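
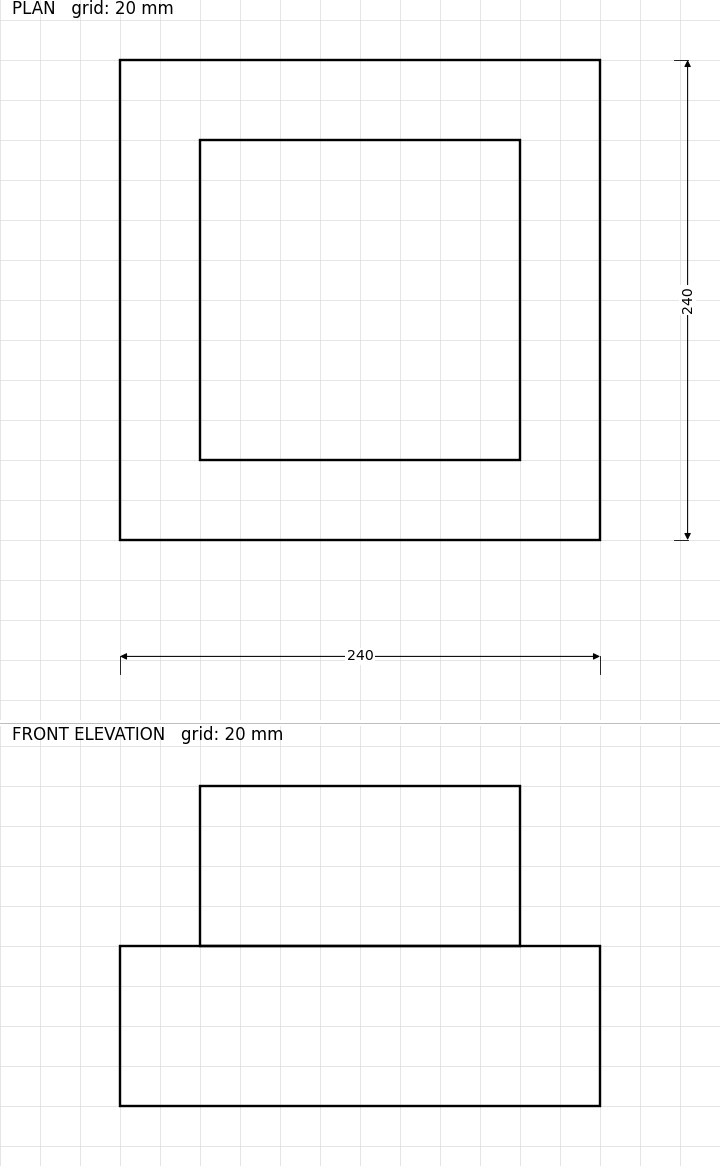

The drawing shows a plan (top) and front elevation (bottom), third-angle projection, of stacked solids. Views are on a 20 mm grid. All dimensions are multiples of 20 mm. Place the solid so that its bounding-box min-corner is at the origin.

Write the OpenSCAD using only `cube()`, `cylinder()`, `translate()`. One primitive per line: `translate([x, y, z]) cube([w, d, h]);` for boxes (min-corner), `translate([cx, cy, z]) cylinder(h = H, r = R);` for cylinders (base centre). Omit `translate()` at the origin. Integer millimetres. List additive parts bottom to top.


cube([240, 240, 80]);
translate([40, 40, 80]) cube([160, 160, 80]);


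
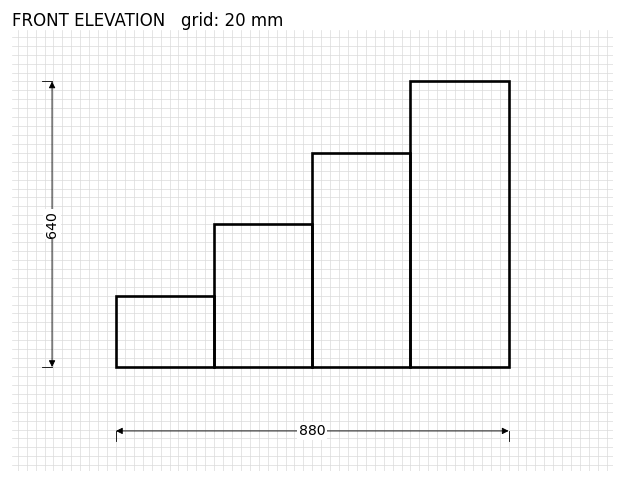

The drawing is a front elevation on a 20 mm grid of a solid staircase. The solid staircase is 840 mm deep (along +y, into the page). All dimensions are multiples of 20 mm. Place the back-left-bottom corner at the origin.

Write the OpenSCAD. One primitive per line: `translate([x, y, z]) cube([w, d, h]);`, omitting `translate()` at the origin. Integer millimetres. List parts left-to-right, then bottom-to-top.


cube([220, 840, 160]);
translate([220, 0, 0]) cube([220, 840, 320]);
translate([440, 0, 0]) cube([220, 840, 480]);
translate([660, 0, 0]) cube([220, 840, 640]);


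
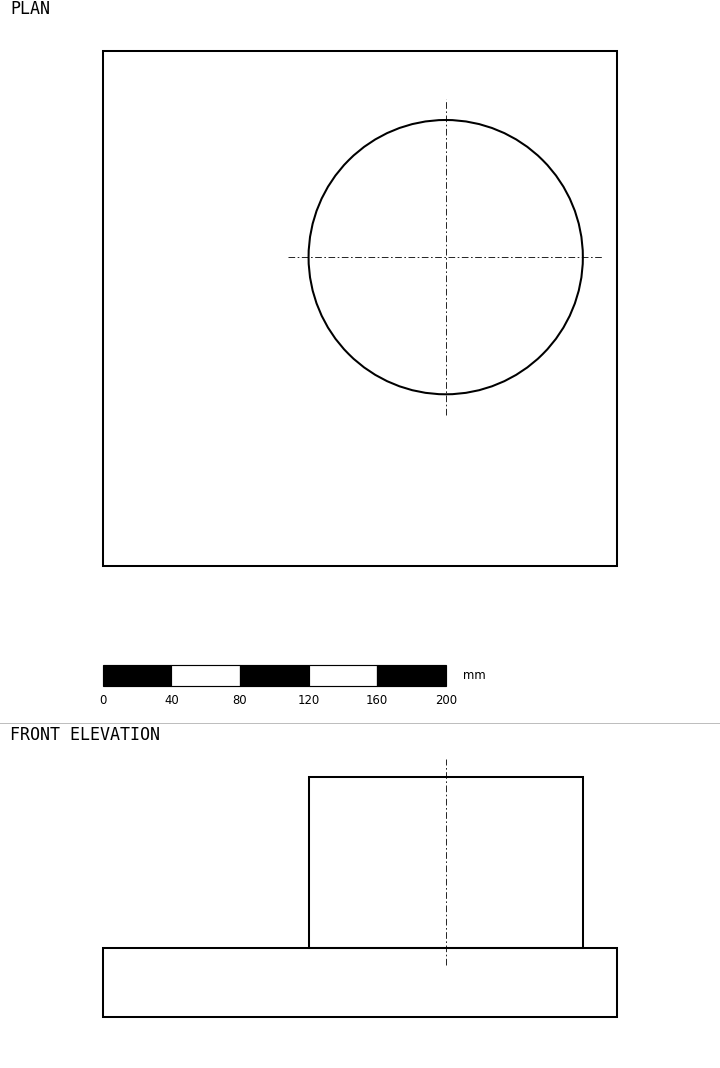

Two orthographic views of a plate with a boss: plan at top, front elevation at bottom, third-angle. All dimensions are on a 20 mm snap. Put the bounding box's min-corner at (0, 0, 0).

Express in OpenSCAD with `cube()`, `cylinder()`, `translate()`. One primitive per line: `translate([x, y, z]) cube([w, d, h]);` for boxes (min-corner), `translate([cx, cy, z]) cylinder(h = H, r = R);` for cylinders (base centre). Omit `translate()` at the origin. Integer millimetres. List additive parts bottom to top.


cube([300, 300, 40]);
translate([200, 180, 40]) cylinder(h = 100, r = 80);


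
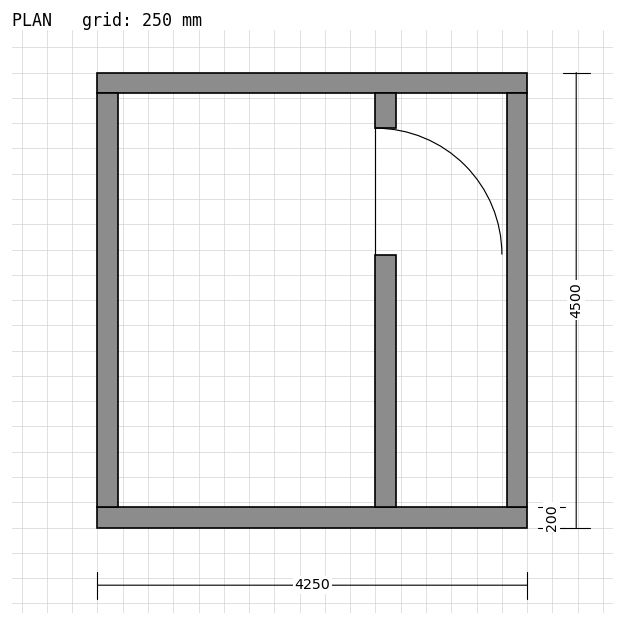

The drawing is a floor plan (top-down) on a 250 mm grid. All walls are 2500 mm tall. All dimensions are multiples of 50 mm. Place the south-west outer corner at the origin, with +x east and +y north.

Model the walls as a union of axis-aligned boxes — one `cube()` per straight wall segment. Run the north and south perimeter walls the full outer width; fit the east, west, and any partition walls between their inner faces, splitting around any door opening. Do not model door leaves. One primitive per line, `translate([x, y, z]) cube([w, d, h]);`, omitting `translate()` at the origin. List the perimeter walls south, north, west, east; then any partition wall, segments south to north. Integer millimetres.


cube([4250, 200, 2500]);
translate([0, 4300, 0]) cube([4250, 200, 2500]);
translate([0, 200, 0]) cube([200, 4100, 2500]);
translate([4050, 200, 0]) cube([200, 4100, 2500]);
translate([2750, 200, 0]) cube([200, 2500, 2500]);
translate([2750, 3950, 0]) cube([200, 350, 2500]);


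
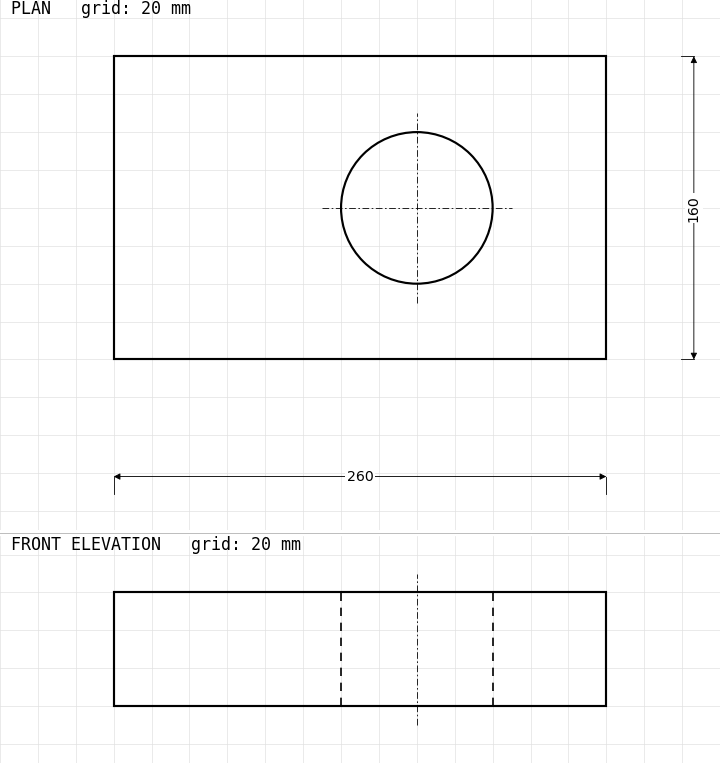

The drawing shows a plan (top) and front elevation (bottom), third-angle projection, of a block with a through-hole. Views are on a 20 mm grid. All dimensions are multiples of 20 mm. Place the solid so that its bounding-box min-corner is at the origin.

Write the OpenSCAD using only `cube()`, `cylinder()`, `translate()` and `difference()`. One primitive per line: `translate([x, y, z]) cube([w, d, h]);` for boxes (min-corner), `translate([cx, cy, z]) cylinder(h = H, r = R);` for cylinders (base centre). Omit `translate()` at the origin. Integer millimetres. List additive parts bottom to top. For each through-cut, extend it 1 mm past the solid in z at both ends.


difference() {
  cube([260, 160, 60]);
  translate([160, 80, -1]) cylinder(h = 62, r = 40);
}


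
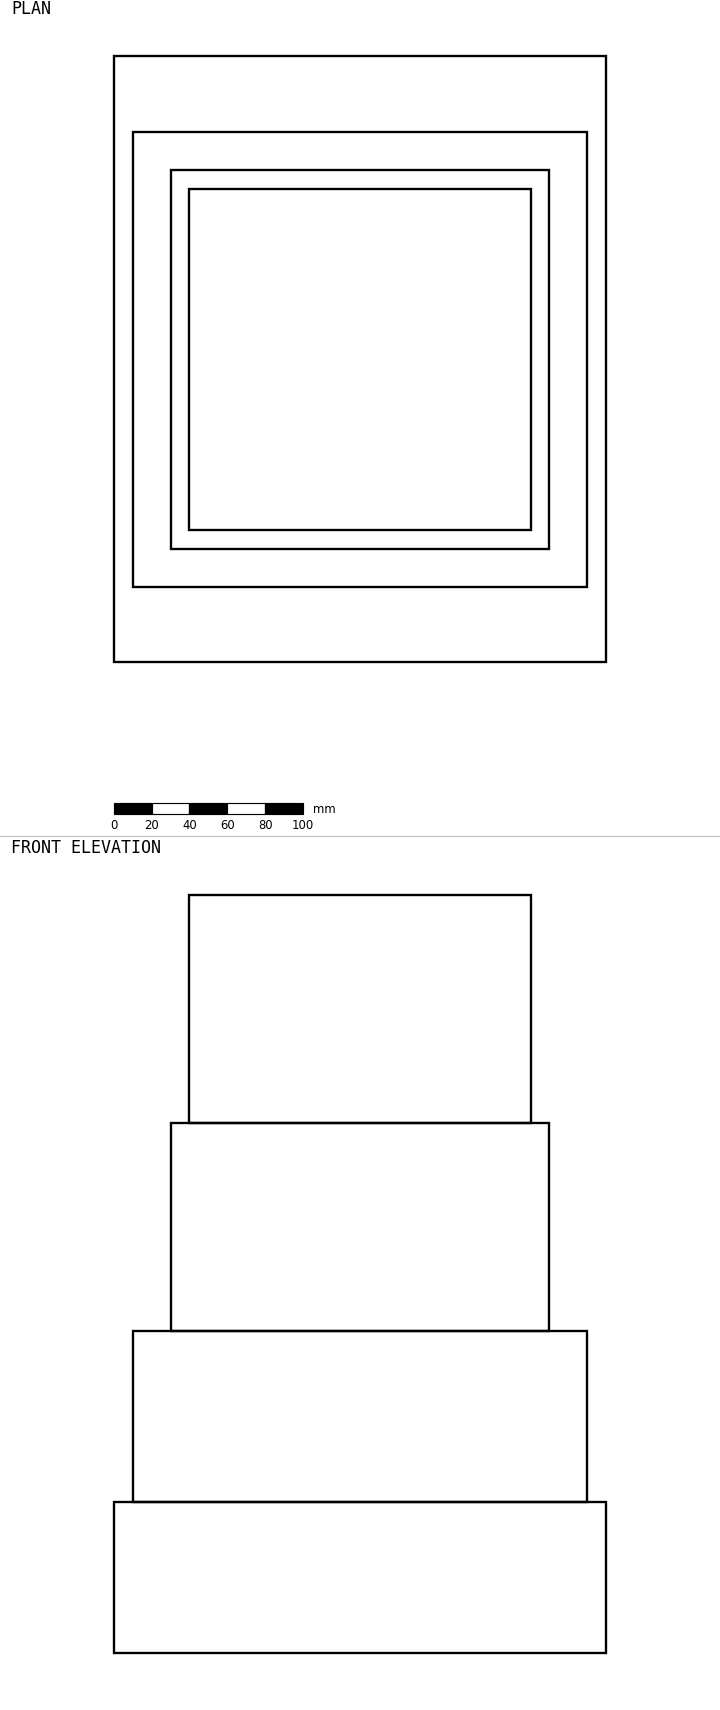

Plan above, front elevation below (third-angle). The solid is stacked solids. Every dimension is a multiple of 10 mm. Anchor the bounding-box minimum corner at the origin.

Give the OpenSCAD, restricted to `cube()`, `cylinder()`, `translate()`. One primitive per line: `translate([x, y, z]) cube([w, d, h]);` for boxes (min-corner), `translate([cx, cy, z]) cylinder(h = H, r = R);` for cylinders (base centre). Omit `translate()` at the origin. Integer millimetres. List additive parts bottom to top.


cube([260, 320, 80]);
translate([10, 40, 80]) cube([240, 240, 90]);
translate([30, 60, 170]) cube([200, 200, 110]);
translate([40, 70, 280]) cube([180, 180, 120]);


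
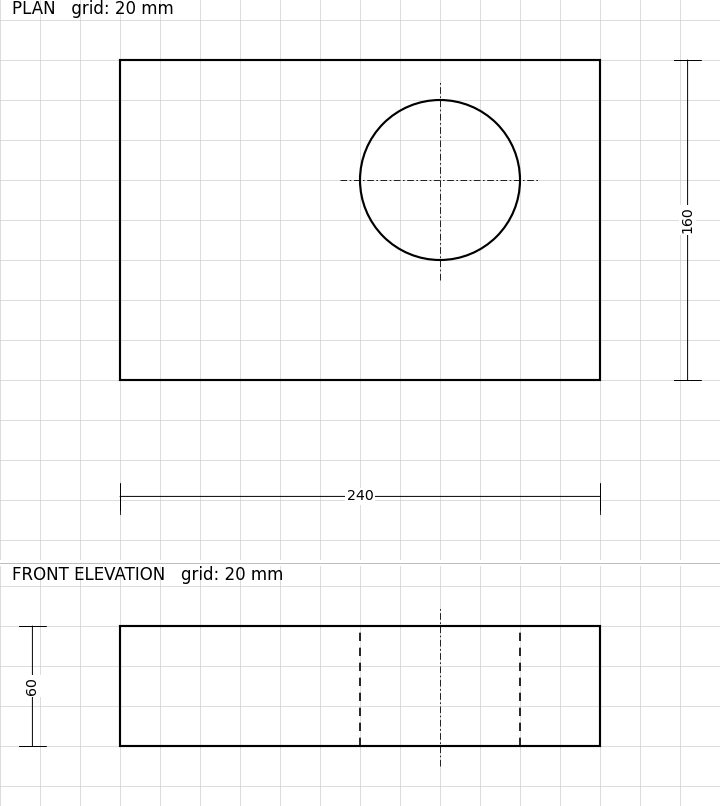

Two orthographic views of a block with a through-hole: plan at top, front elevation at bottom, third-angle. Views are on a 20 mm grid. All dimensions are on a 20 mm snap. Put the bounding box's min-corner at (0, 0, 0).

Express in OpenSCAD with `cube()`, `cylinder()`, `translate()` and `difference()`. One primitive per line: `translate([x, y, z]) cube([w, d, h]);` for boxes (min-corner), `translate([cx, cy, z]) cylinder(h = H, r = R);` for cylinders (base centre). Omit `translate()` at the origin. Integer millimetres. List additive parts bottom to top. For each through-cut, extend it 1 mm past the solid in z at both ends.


difference() {
  cube([240, 160, 60]);
  translate([160, 100, -1]) cylinder(h = 62, r = 40);
}


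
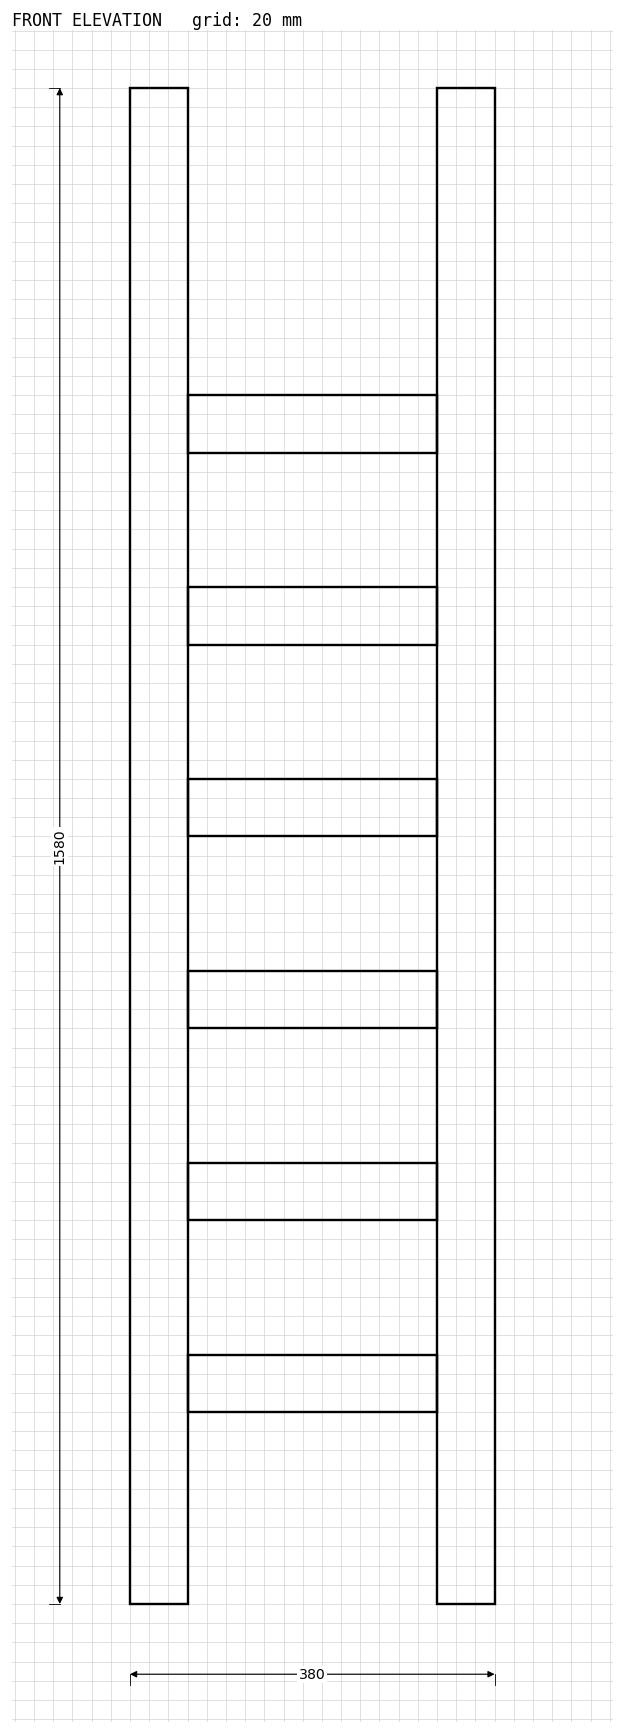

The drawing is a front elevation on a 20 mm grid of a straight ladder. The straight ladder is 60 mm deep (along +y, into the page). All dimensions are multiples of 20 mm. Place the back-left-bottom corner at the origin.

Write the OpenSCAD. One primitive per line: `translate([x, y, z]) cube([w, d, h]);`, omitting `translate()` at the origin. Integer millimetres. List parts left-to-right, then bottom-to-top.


cube([60, 60, 1580]);
translate([60, 0, 200]) cube([260, 60, 60]);
translate([60, 0, 400]) cube([260, 60, 60]);
translate([60, 0, 600]) cube([260, 60, 60]);
translate([60, 0, 800]) cube([260, 60, 60]);
translate([60, 0, 1000]) cube([260, 60, 60]);
translate([60, 0, 1200]) cube([260, 60, 60]);
translate([320, 0, 0]) cube([60, 60, 1580]);


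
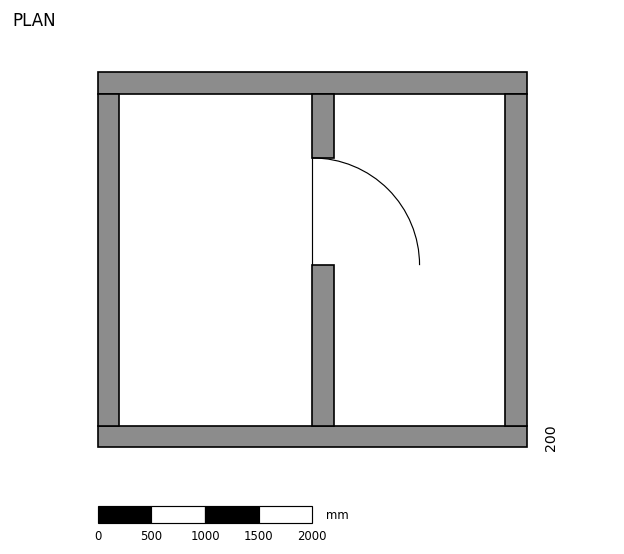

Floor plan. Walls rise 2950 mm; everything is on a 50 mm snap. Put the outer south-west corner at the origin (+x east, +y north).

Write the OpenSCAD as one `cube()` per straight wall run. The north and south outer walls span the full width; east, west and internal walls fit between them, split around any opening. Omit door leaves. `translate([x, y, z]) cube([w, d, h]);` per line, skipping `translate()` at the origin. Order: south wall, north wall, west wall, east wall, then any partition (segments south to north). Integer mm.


cube([4000, 200, 2950]);
translate([0, 3300, 0]) cube([4000, 200, 2950]);
translate([0, 200, 0]) cube([200, 3100, 2950]);
translate([3800, 200, 0]) cube([200, 3100, 2950]);
translate([2000, 200, 0]) cube([200, 1500, 2950]);
translate([2000, 2700, 0]) cube([200, 600, 2950]);


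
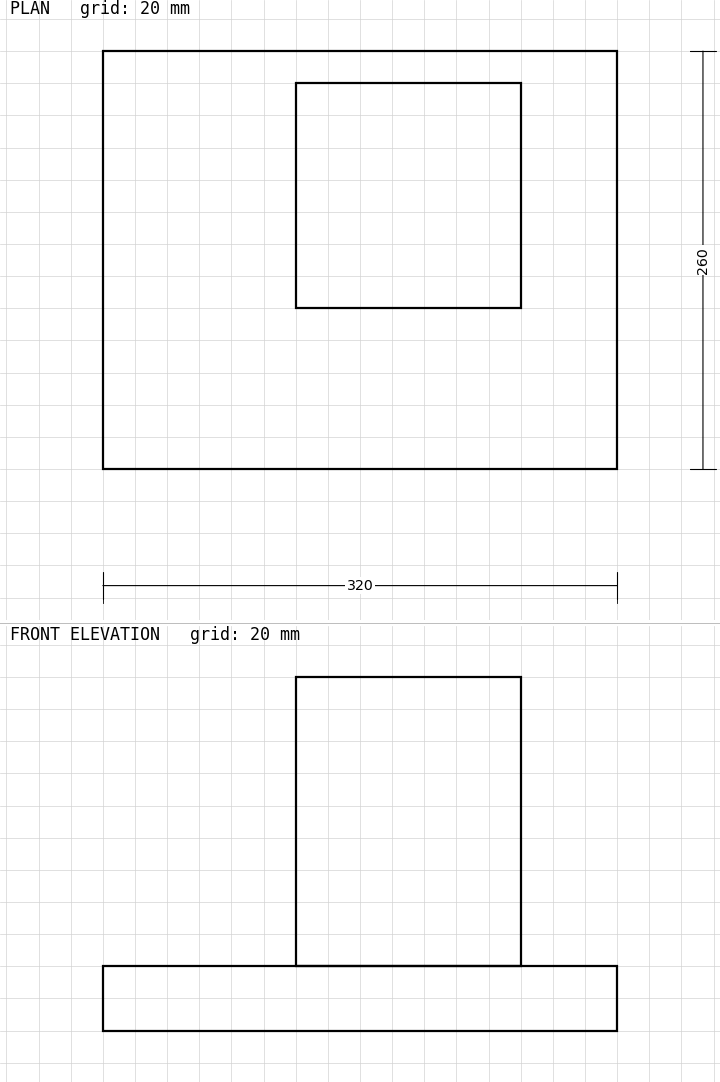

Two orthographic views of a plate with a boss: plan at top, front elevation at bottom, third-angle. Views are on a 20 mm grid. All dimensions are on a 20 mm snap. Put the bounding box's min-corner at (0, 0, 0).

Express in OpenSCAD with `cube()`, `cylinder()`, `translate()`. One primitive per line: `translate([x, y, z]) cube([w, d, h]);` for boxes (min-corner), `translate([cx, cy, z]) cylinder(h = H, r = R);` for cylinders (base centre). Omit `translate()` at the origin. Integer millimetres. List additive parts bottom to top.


cube([320, 260, 40]);
translate([120, 100, 40]) cube([140, 140, 180]);


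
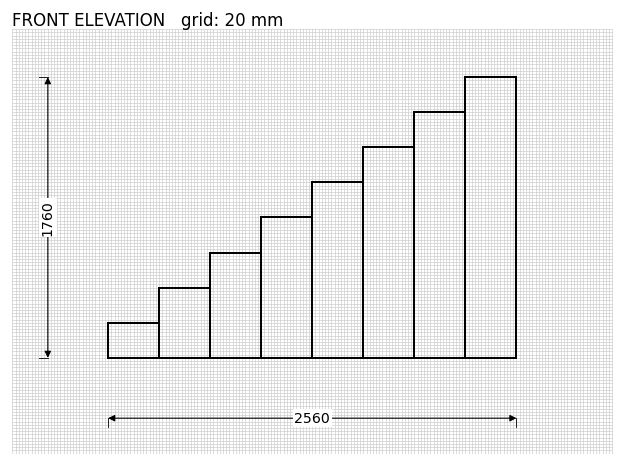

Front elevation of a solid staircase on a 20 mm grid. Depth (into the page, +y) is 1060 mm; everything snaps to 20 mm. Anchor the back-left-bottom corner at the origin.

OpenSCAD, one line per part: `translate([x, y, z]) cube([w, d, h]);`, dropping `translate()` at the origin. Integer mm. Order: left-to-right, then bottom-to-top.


cube([320, 1060, 220]);
translate([320, 0, 0]) cube([320, 1060, 440]);
translate([640, 0, 0]) cube([320, 1060, 660]);
translate([960, 0, 0]) cube([320, 1060, 880]);
translate([1280, 0, 0]) cube([320, 1060, 1100]);
translate([1600, 0, 0]) cube([320, 1060, 1320]);
translate([1920, 0, 0]) cube([320, 1060, 1540]);
translate([2240, 0, 0]) cube([320, 1060, 1760]);


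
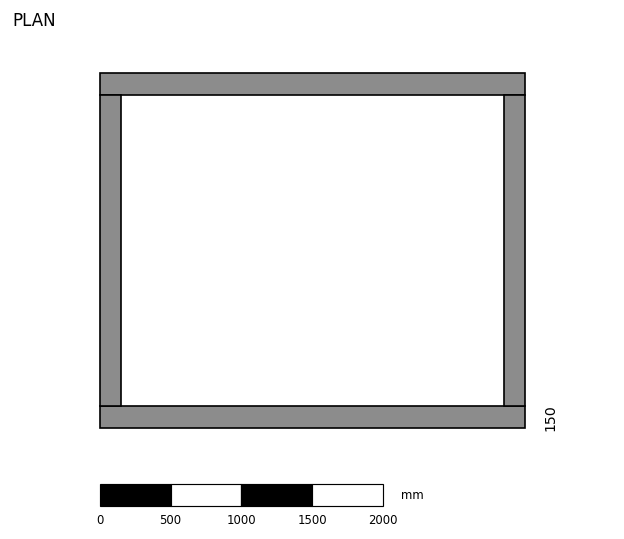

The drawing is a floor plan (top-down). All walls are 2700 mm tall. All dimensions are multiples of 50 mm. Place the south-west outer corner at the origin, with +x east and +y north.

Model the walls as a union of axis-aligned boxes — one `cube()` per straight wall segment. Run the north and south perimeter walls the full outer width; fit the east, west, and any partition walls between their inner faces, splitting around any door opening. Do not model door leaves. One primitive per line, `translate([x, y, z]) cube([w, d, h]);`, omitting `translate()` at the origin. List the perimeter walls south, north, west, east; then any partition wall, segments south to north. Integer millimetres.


cube([3000, 150, 2700]);
translate([0, 2350, 0]) cube([3000, 150, 2700]);
translate([0, 150, 0]) cube([150, 2200, 2700]);
translate([2850, 150, 0]) cube([150, 2200, 2700]);


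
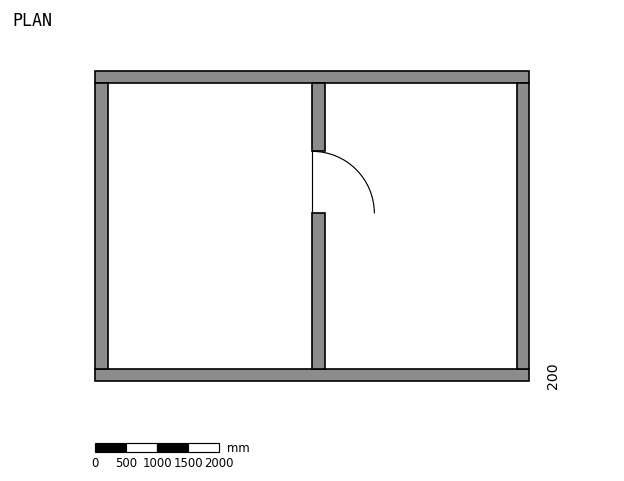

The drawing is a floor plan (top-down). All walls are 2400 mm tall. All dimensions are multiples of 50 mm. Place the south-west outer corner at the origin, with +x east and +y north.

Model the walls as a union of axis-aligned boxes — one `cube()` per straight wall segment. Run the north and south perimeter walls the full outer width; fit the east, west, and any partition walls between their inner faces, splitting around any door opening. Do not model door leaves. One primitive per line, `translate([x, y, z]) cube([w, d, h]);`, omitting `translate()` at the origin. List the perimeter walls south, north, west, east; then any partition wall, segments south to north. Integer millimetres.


cube([7000, 200, 2400]);
translate([0, 4800, 0]) cube([7000, 200, 2400]);
translate([0, 200, 0]) cube([200, 4600, 2400]);
translate([6800, 200, 0]) cube([200, 4600, 2400]);
translate([3500, 200, 0]) cube([200, 2500, 2400]);
translate([3500, 3700, 0]) cube([200, 1100, 2400]);


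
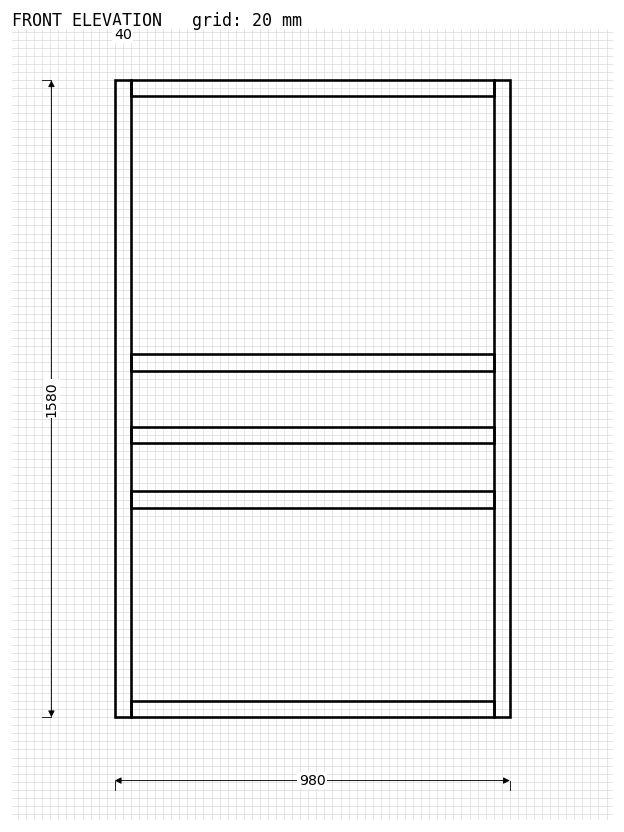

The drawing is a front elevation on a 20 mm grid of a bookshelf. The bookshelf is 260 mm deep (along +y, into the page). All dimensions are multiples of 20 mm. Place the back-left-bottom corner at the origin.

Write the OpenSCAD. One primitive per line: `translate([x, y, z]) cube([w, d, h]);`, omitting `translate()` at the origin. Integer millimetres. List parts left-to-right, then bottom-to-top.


cube([40, 260, 1580]);
translate([40, 0, 0]) cube([900, 260, 40]);
translate([40, 0, 520]) cube([900, 260, 40]);
translate([40, 0, 680]) cube([900, 260, 40]);
translate([40, 0, 860]) cube([900, 260, 40]);
translate([40, 0, 1540]) cube([900, 260, 40]);
translate([940, 0, 0]) cube([40, 260, 1580]);


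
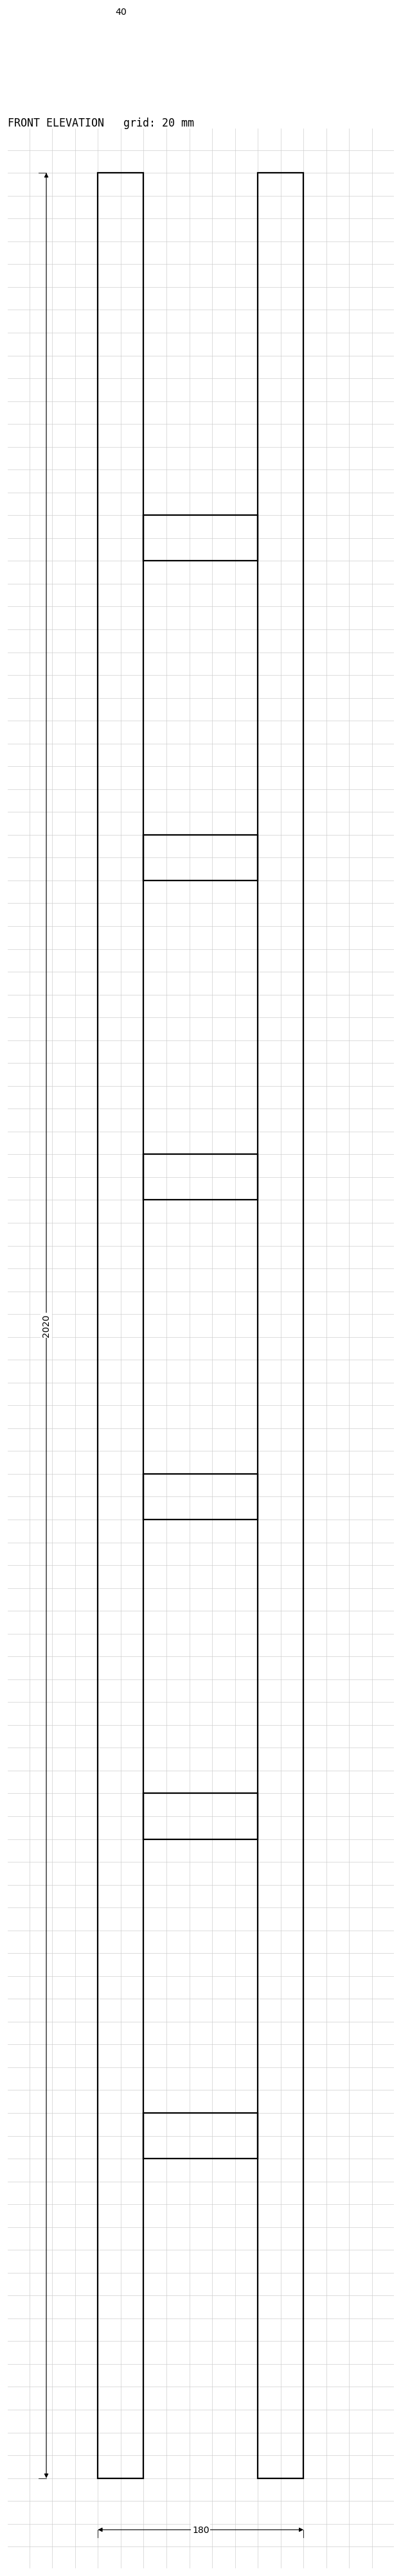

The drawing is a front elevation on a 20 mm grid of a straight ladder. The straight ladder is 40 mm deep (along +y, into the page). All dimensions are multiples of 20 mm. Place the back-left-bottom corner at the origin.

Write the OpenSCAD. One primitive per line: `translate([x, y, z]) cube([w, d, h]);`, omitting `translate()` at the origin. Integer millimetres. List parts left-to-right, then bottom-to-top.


cube([40, 40, 2020]);
translate([40, 0, 280]) cube([100, 40, 40]);
translate([40, 0, 560]) cube([100, 40, 40]);
translate([40, 0, 840]) cube([100, 40, 40]);
translate([40, 0, 1120]) cube([100, 40, 40]);
translate([40, 0, 1400]) cube([100, 40, 40]);
translate([40, 0, 1680]) cube([100, 40, 40]);
translate([140, 0, 0]) cube([40, 40, 2020]);


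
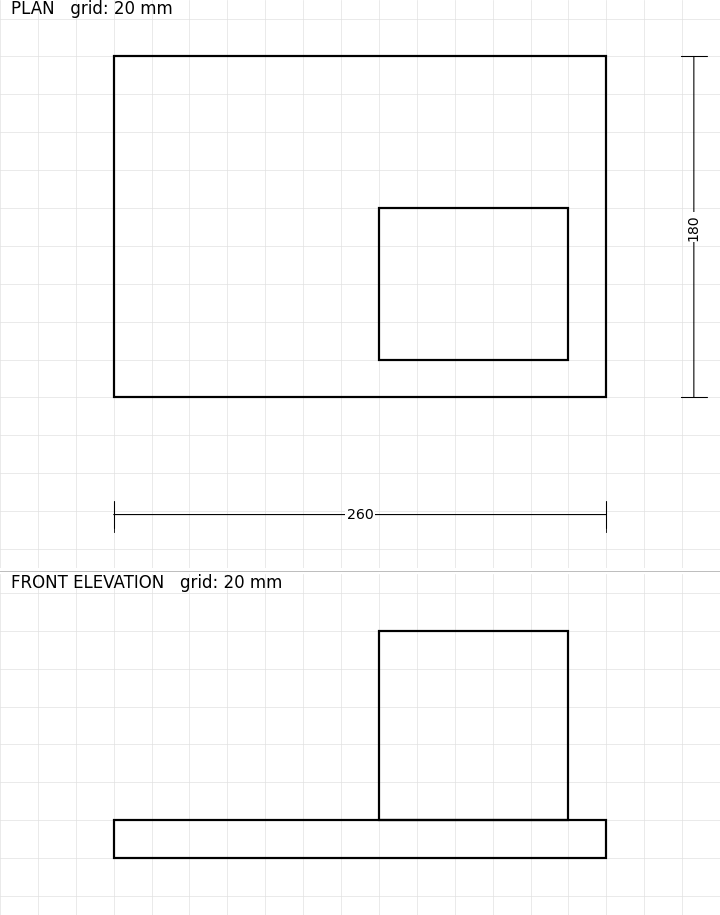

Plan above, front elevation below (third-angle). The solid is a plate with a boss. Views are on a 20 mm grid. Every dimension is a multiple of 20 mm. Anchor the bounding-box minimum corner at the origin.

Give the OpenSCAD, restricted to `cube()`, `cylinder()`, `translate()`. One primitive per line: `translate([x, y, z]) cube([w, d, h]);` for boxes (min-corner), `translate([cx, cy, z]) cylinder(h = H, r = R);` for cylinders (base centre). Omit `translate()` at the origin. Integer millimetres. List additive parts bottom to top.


cube([260, 180, 20]);
translate([140, 20, 20]) cube([100, 80, 100]);


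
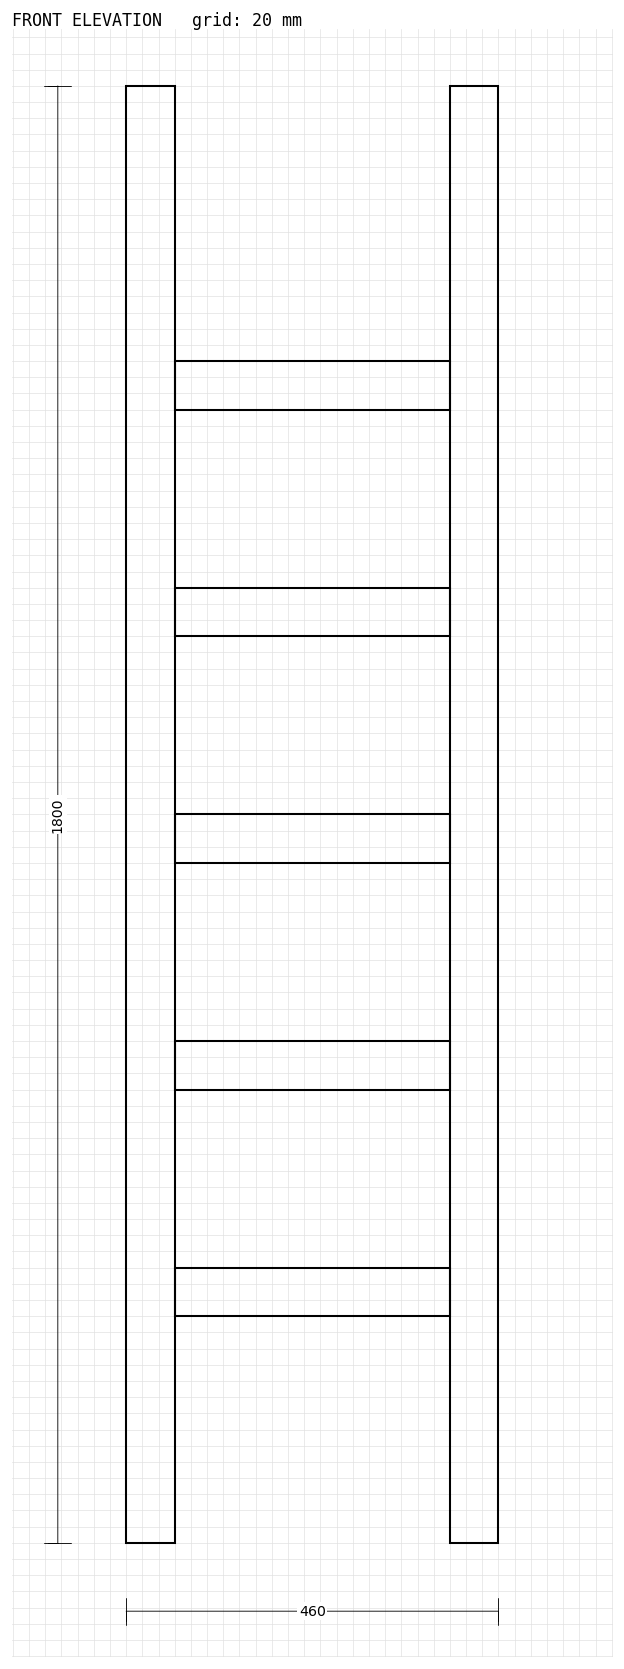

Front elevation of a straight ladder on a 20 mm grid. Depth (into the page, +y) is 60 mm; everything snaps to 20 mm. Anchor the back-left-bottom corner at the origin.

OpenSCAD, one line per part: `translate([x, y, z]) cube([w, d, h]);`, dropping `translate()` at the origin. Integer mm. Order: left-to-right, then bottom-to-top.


cube([60, 60, 1800]);
translate([60, 0, 280]) cube([340, 60, 60]);
translate([60, 0, 560]) cube([340, 60, 60]);
translate([60, 0, 840]) cube([340, 60, 60]);
translate([60, 0, 1120]) cube([340, 60, 60]);
translate([60, 0, 1400]) cube([340, 60, 60]);
translate([400, 0, 0]) cube([60, 60, 1800]);


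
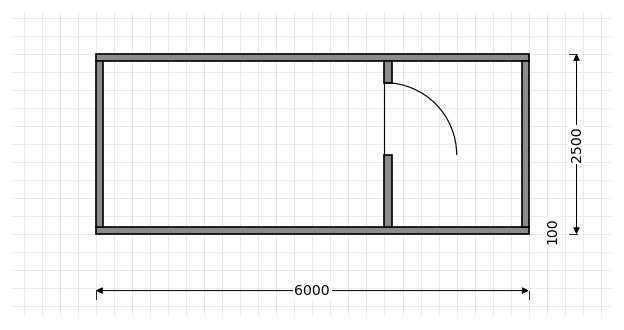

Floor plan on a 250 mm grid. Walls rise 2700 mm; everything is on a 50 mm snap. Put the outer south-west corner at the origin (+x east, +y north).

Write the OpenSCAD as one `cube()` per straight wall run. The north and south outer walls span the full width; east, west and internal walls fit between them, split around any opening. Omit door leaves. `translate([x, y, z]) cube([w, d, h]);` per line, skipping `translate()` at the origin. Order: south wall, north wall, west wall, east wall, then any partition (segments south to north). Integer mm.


cube([6000, 100, 2700]);
translate([0, 2400, 0]) cube([6000, 100, 2700]);
translate([0, 100, 0]) cube([100, 2300, 2700]);
translate([5900, 100, 0]) cube([100, 2300, 2700]);
translate([4000, 100, 0]) cube([100, 1000, 2700]);
translate([4000, 2100, 0]) cube([100, 300, 2700]);


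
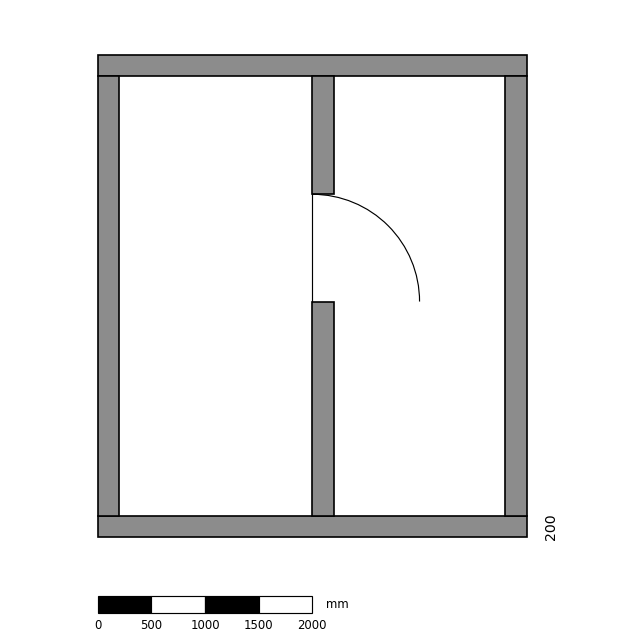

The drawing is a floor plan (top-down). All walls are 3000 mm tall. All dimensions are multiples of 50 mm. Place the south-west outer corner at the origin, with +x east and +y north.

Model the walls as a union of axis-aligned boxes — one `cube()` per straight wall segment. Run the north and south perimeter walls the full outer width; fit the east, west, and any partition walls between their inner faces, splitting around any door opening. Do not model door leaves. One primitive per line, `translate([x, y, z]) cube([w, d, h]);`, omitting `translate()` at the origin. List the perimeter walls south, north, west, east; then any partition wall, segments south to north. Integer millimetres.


cube([4000, 200, 3000]);
translate([0, 4300, 0]) cube([4000, 200, 3000]);
translate([0, 200, 0]) cube([200, 4100, 3000]);
translate([3800, 200, 0]) cube([200, 4100, 3000]);
translate([2000, 200, 0]) cube([200, 2000, 3000]);
translate([2000, 3200, 0]) cube([200, 1100, 3000]);


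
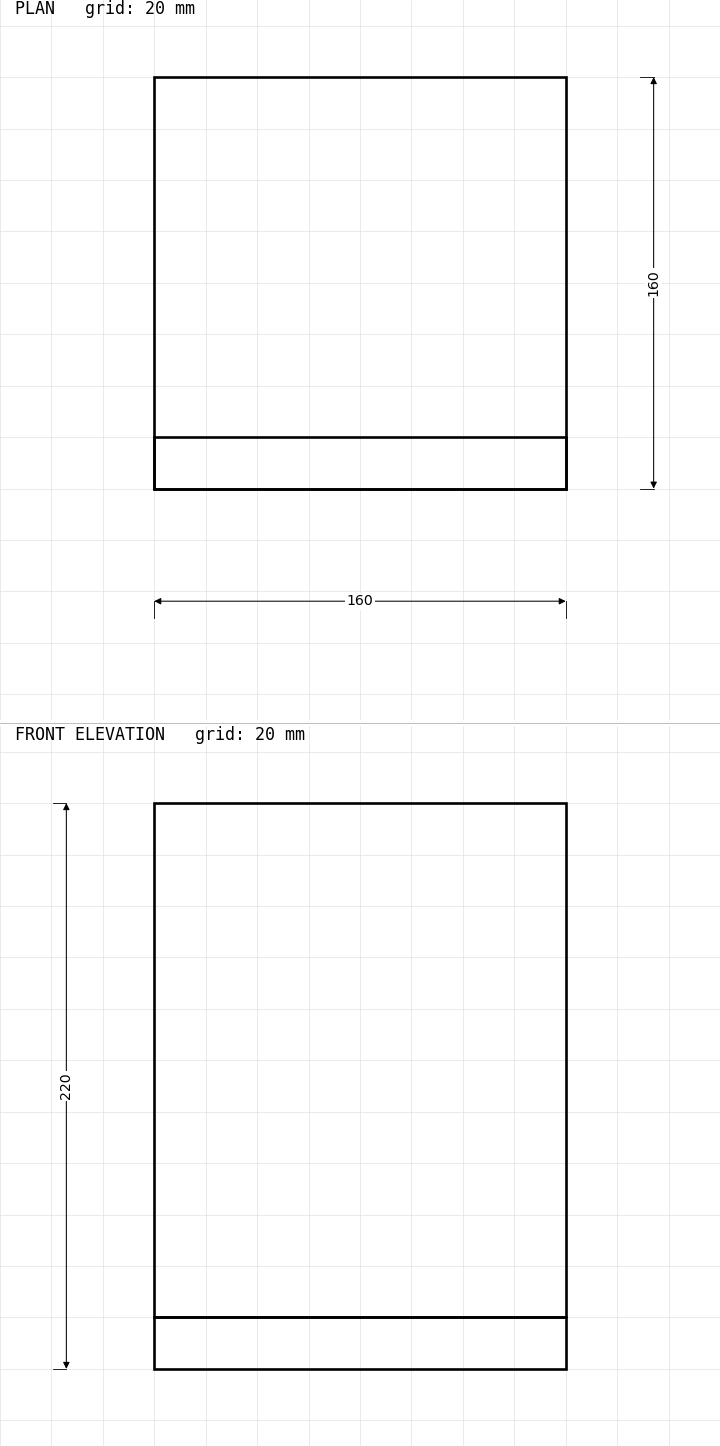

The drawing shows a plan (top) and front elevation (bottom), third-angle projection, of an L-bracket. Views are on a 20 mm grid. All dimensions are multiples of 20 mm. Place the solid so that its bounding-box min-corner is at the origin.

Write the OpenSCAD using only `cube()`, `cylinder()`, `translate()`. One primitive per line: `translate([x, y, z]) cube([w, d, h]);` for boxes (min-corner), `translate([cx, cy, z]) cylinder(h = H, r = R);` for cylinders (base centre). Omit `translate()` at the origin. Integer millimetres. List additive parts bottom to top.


cube([160, 160, 20]);
translate([0, 0, 20]) cube([160, 20, 200]);


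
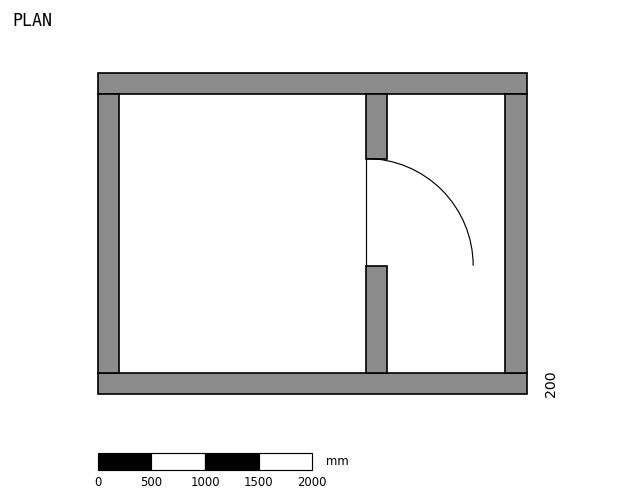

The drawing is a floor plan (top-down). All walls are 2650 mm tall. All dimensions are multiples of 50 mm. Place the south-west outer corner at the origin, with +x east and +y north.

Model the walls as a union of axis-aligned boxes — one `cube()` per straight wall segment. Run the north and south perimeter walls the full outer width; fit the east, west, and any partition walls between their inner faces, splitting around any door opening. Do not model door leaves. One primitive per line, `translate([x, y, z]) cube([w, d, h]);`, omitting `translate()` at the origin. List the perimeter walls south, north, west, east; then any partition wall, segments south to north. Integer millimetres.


cube([4000, 200, 2650]);
translate([0, 2800, 0]) cube([4000, 200, 2650]);
translate([0, 200, 0]) cube([200, 2600, 2650]);
translate([3800, 200, 0]) cube([200, 2600, 2650]);
translate([2500, 200, 0]) cube([200, 1000, 2650]);
translate([2500, 2200, 0]) cube([200, 600, 2650]);


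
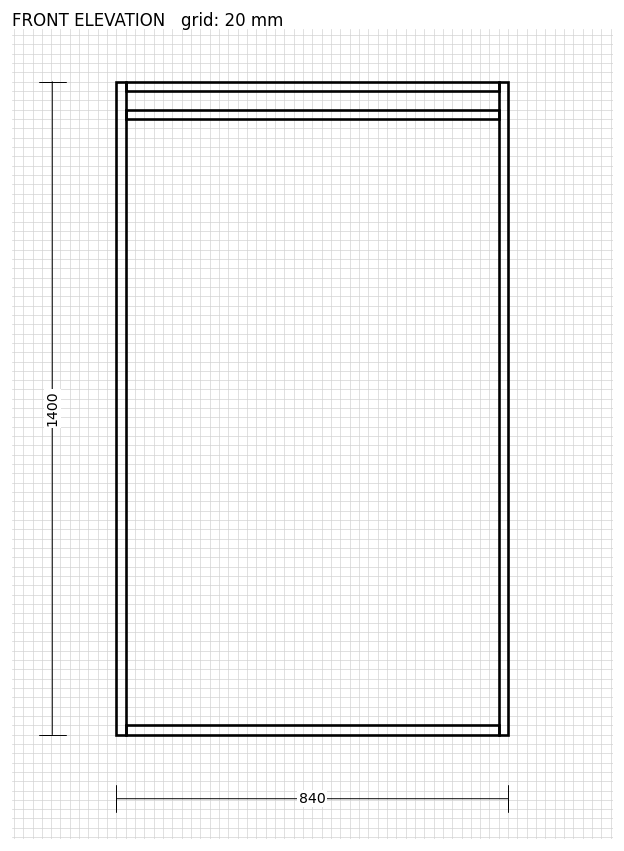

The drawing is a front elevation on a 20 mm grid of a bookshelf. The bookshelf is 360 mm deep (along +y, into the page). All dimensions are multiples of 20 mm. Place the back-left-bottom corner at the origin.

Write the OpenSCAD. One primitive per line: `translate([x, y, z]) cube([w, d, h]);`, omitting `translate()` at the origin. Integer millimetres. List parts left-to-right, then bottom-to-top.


cube([20, 360, 1400]);
translate([20, 0, 0]) cube([800, 360, 20]);
translate([20, 0, 1320]) cube([800, 360, 20]);
translate([20, 0, 1380]) cube([800, 360, 20]);
translate([820, 0, 0]) cube([20, 360, 1400]);


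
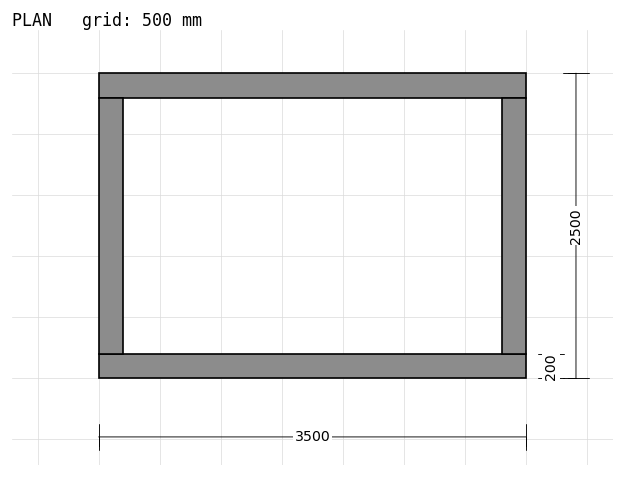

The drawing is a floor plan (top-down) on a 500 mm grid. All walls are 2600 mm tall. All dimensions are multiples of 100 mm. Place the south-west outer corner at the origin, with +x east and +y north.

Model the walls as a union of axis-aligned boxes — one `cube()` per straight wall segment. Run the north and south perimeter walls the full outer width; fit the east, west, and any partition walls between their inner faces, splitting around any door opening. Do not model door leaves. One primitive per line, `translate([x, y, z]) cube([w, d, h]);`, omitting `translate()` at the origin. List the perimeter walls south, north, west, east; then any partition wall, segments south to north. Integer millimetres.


cube([3500, 200, 2600]);
translate([0, 2300, 0]) cube([3500, 200, 2600]);
translate([0, 200, 0]) cube([200, 2100, 2600]);
translate([3300, 200, 0]) cube([200, 2100, 2600]);


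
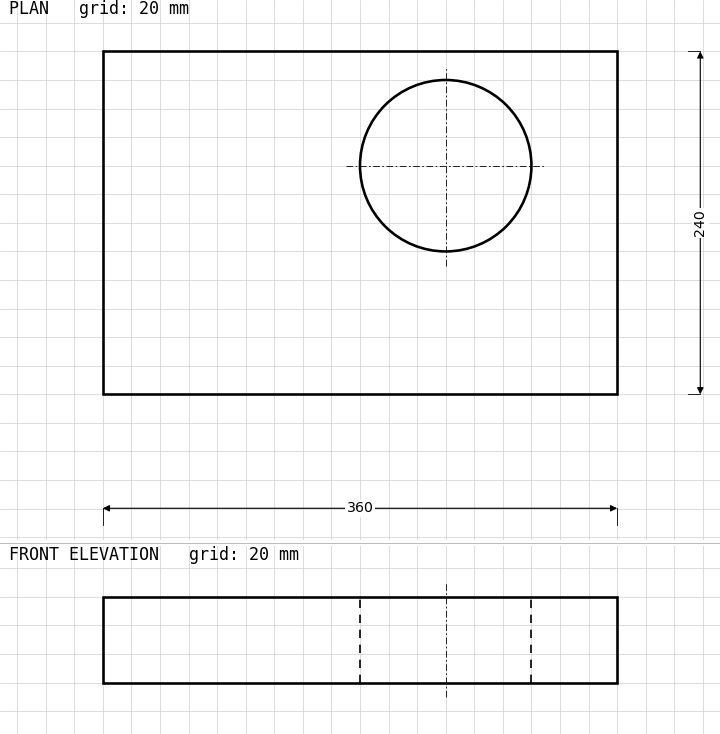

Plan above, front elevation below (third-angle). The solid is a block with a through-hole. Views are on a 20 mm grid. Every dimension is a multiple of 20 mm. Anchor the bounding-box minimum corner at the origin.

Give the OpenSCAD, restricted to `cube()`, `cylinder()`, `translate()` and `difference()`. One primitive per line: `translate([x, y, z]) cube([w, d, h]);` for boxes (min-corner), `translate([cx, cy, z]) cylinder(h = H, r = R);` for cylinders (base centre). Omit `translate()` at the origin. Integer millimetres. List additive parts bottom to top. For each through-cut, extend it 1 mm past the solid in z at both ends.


difference() {
  cube([360, 240, 60]);
  translate([240, 160, -1]) cylinder(h = 62, r = 60);
}


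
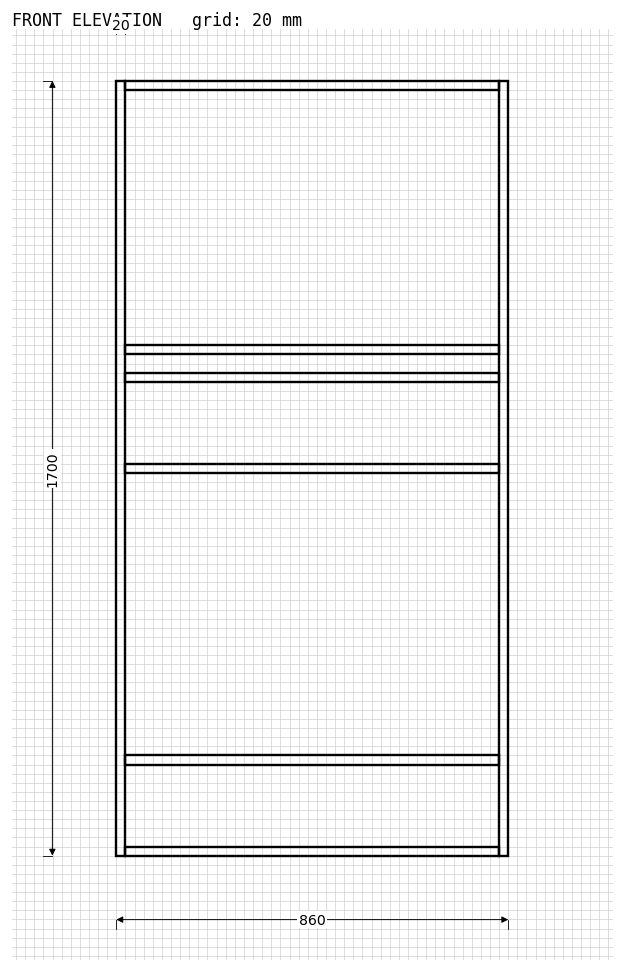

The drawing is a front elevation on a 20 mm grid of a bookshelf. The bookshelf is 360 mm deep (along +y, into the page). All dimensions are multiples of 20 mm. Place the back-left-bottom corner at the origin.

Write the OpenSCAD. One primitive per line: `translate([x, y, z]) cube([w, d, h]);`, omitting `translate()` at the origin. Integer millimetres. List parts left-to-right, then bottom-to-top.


cube([20, 360, 1700]);
translate([20, 0, 0]) cube([820, 360, 20]);
translate([20, 0, 200]) cube([820, 360, 20]);
translate([20, 0, 840]) cube([820, 360, 20]);
translate([20, 0, 1040]) cube([820, 360, 20]);
translate([20, 0, 1100]) cube([820, 360, 20]);
translate([20, 0, 1680]) cube([820, 360, 20]);
translate([840, 0, 0]) cube([20, 360, 1700]);


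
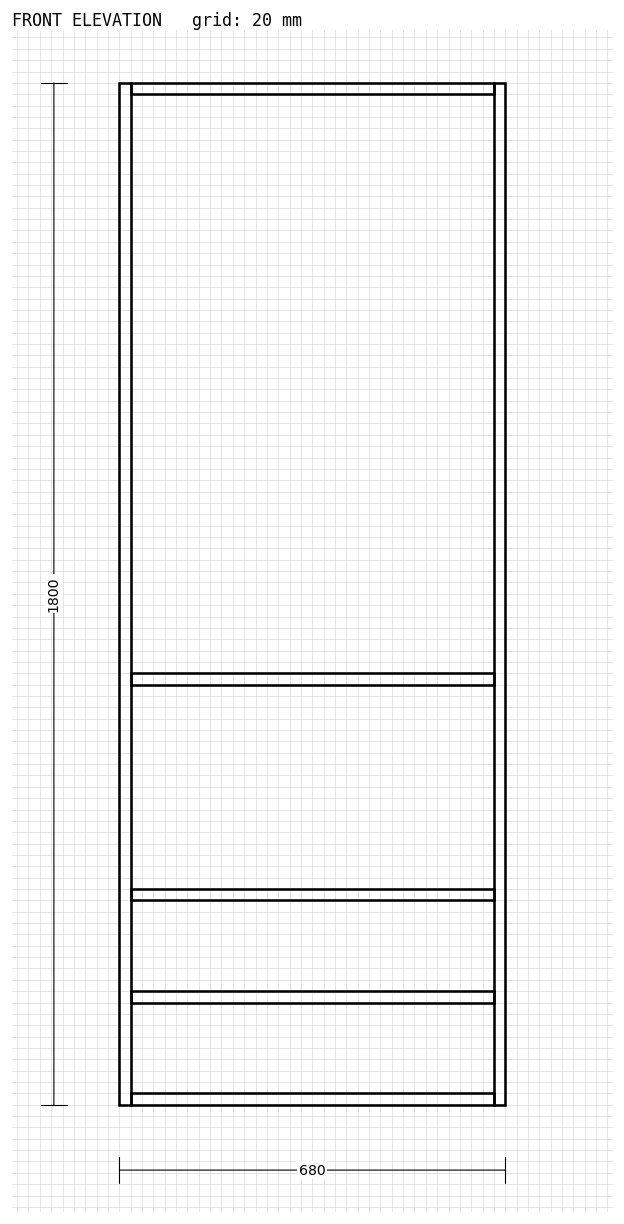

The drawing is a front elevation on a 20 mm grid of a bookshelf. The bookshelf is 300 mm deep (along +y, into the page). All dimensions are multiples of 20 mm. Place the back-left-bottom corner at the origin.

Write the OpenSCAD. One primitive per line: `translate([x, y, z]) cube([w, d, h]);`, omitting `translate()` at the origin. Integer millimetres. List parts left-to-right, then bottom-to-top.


cube([20, 300, 1800]);
translate([20, 0, 0]) cube([640, 300, 20]);
translate([20, 0, 180]) cube([640, 300, 20]);
translate([20, 0, 360]) cube([640, 300, 20]);
translate([20, 0, 740]) cube([640, 300, 20]);
translate([20, 0, 1780]) cube([640, 300, 20]);
translate([660, 0, 0]) cube([20, 300, 1800]);


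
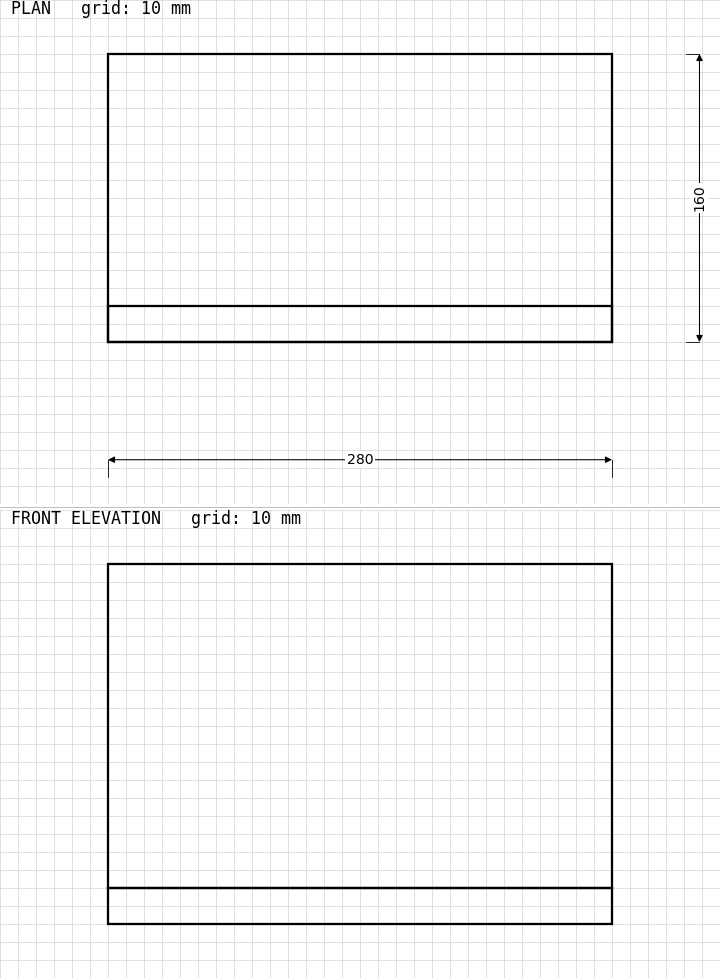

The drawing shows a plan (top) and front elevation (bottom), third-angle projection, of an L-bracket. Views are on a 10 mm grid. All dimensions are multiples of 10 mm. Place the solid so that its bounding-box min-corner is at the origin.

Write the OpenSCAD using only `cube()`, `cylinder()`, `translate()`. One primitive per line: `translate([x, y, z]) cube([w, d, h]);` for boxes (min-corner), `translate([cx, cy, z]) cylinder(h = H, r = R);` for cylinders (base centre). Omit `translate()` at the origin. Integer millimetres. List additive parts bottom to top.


cube([280, 160, 20]);
translate([0, 0, 20]) cube([280, 20, 180]);


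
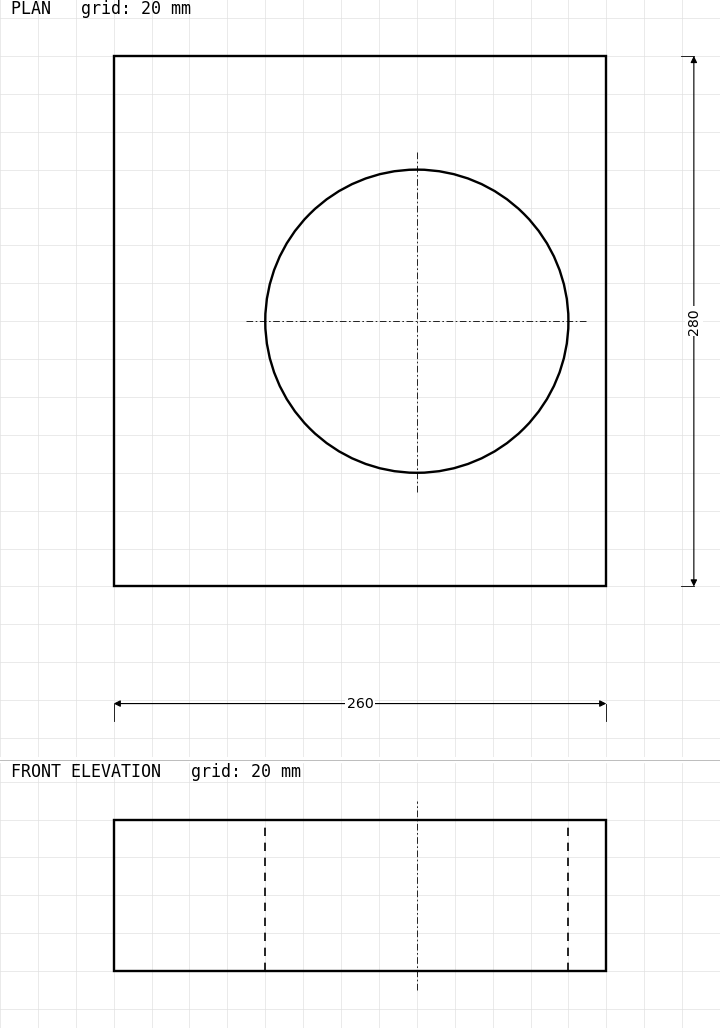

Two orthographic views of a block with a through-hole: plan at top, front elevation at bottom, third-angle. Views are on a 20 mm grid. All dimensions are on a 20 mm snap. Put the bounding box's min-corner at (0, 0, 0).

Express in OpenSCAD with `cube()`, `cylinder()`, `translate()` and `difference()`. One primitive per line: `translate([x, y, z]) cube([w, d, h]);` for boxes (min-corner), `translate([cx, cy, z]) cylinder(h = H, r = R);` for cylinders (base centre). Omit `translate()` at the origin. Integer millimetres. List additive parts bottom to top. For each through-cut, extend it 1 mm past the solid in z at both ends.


difference() {
  cube([260, 280, 80]);
  translate([160, 140, -1]) cylinder(h = 82, r = 80);
}


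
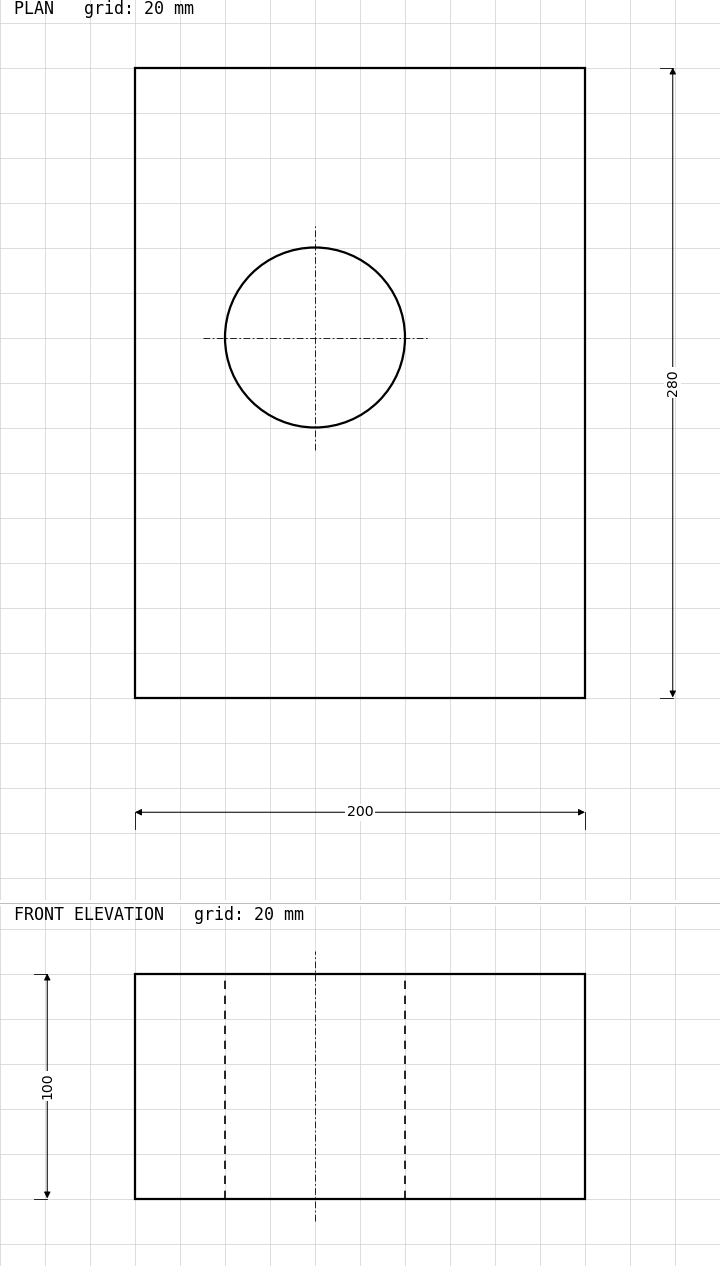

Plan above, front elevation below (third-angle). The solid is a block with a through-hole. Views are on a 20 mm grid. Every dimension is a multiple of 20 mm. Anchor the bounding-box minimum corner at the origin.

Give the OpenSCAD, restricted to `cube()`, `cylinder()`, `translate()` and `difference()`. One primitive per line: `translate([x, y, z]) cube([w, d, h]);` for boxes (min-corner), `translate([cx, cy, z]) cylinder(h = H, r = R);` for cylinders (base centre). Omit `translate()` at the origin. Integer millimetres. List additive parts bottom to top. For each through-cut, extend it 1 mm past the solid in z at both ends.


difference() {
  cube([200, 280, 100]);
  translate([80, 160, -1]) cylinder(h = 102, r = 40);
}


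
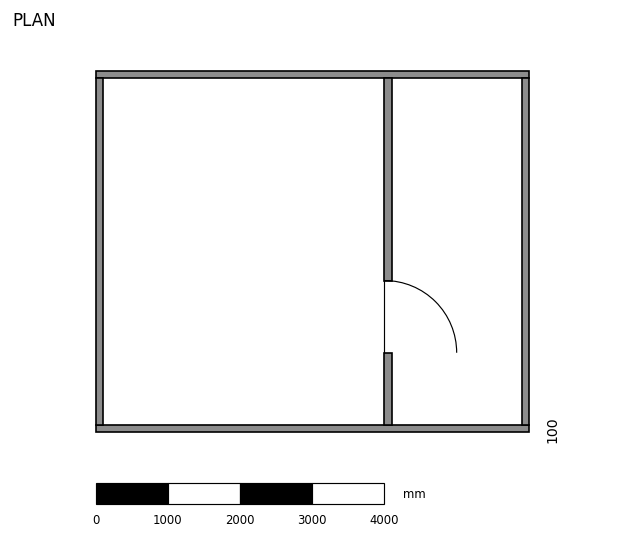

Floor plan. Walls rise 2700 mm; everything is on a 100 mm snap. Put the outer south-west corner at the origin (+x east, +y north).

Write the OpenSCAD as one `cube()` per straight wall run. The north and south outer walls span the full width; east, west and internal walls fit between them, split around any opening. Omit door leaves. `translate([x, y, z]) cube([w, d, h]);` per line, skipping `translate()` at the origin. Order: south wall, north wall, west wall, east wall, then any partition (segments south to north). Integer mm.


cube([6000, 100, 2700]);
translate([0, 4900, 0]) cube([6000, 100, 2700]);
translate([0, 100, 0]) cube([100, 4800, 2700]);
translate([5900, 100, 0]) cube([100, 4800, 2700]);
translate([4000, 100, 0]) cube([100, 1000, 2700]);
translate([4000, 2100, 0]) cube([100, 2800, 2700]);


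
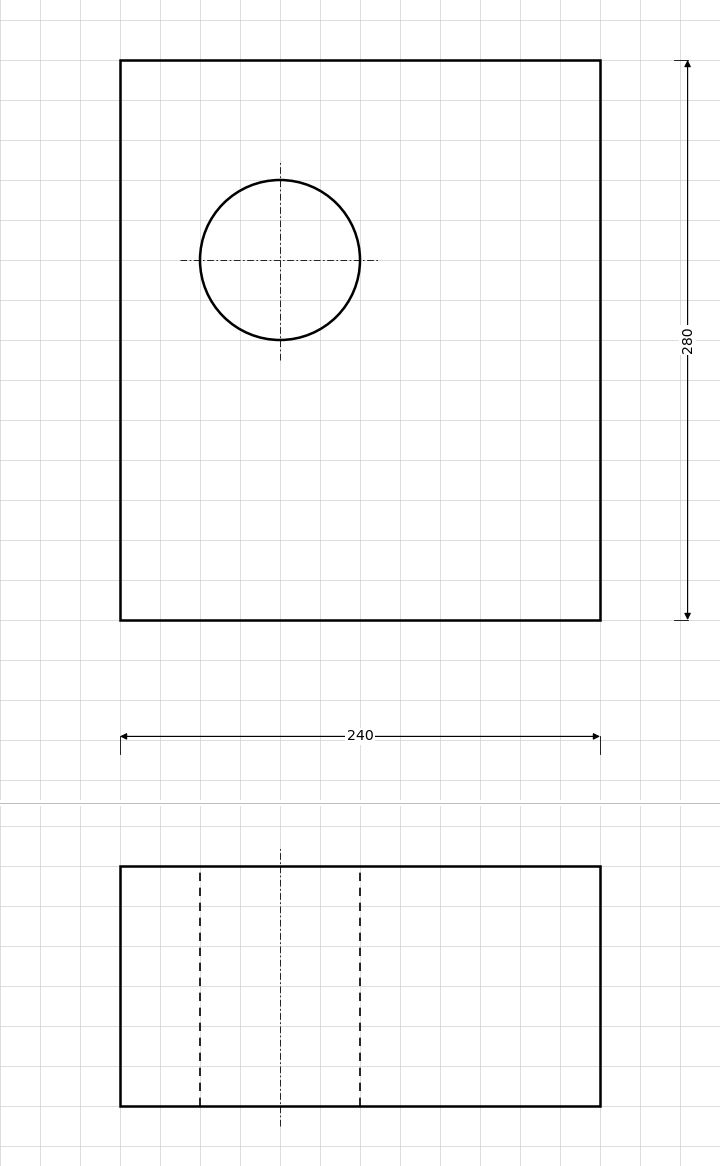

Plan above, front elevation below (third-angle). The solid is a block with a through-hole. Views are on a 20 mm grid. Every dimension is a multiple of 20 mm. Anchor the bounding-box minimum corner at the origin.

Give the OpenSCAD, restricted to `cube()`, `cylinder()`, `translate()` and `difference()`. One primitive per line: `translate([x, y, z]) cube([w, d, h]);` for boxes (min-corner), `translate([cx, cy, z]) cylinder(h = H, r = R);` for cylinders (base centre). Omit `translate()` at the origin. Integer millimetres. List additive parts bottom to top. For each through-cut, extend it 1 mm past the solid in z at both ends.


difference() {
  cube([240, 280, 120]);
  translate([80, 180, -1]) cylinder(h = 122, r = 40);
}


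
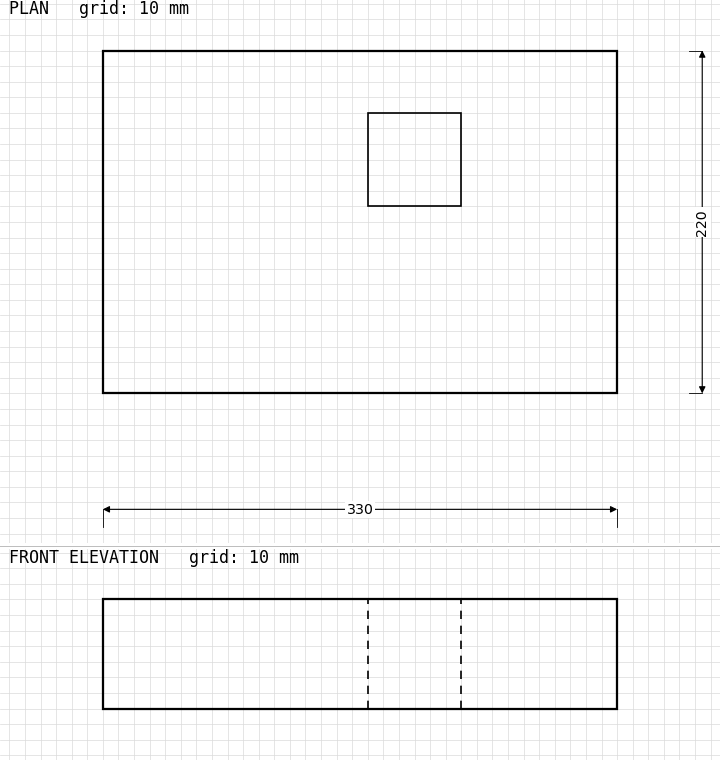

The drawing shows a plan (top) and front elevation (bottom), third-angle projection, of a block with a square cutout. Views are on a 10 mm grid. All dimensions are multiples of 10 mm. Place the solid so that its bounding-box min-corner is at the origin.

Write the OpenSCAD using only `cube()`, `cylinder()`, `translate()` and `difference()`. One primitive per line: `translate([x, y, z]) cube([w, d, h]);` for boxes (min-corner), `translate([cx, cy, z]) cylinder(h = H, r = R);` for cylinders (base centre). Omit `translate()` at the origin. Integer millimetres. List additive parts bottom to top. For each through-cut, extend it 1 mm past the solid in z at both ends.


difference() {
  cube([330, 220, 70]);
  translate([170, 120, -1]) cube([60, 60, 72]);
}


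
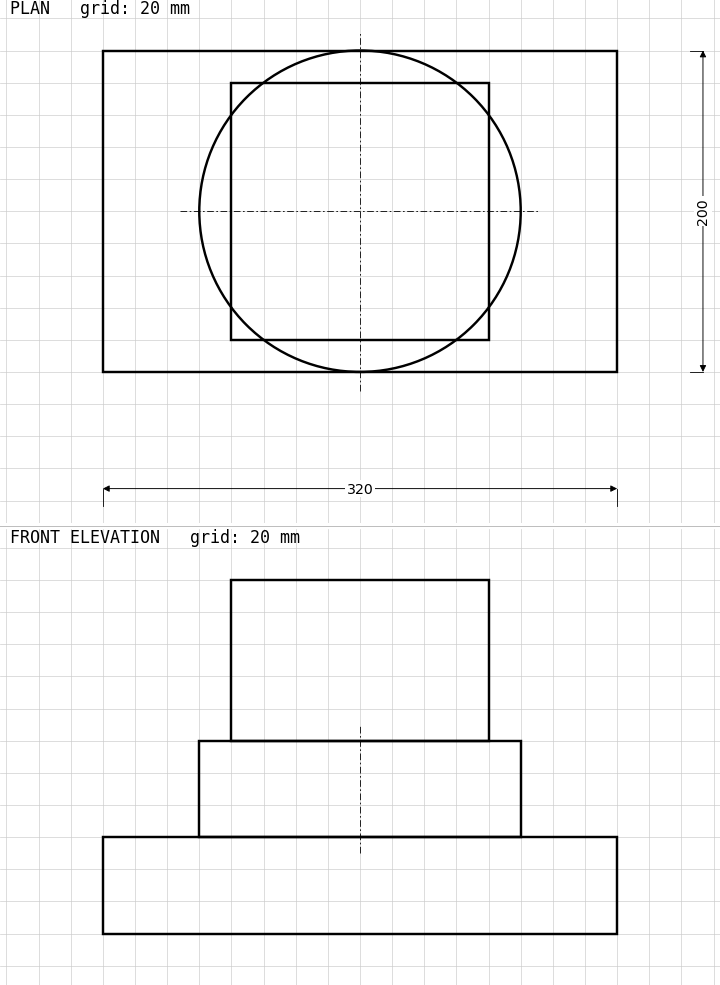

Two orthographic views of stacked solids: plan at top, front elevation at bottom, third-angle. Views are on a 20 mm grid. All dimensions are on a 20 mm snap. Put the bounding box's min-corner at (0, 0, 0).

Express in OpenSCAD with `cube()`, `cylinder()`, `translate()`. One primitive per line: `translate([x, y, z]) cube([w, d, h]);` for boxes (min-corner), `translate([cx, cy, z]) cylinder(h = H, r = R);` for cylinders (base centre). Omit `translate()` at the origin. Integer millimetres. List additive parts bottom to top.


cube([320, 200, 60]);
translate([160, 100, 60]) cylinder(h = 60, r = 100);
translate([80, 20, 120]) cube([160, 160, 100]);


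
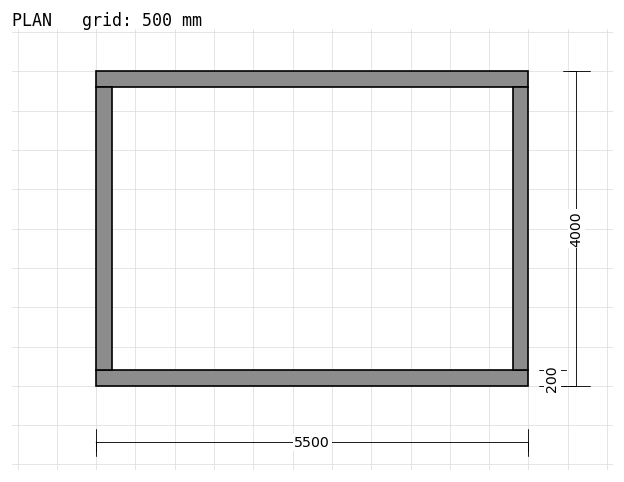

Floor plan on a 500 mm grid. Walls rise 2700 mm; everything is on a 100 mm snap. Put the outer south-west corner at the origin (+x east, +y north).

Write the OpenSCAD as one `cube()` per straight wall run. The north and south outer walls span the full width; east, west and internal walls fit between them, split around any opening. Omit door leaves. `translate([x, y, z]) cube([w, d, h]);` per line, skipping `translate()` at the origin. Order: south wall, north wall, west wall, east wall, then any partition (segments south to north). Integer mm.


cube([5500, 200, 2700]);
translate([0, 3800, 0]) cube([5500, 200, 2700]);
translate([0, 200, 0]) cube([200, 3600, 2700]);
translate([5300, 200, 0]) cube([200, 3600, 2700]);


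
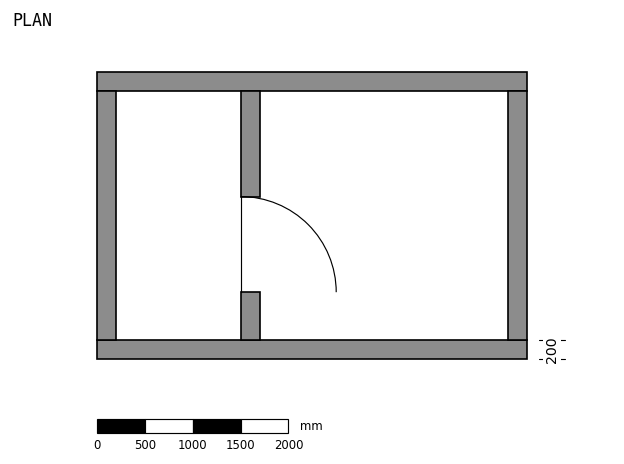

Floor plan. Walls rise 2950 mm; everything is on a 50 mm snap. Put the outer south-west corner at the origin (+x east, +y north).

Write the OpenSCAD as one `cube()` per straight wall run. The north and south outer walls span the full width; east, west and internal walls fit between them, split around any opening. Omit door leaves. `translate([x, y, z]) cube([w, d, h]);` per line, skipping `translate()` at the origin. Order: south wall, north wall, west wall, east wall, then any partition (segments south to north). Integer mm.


cube([4500, 200, 2950]);
translate([0, 2800, 0]) cube([4500, 200, 2950]);
translate([0, 200, 0]) cube([200, 2600, 2950]);
translate([4300, 200, 0]) cube([200, 2600, 2950]);
translate([1500, 200, 0]) cube([200, 500, 2950]);
translate([1500, 1700, 0]) cube([200, 1100, 2950]);


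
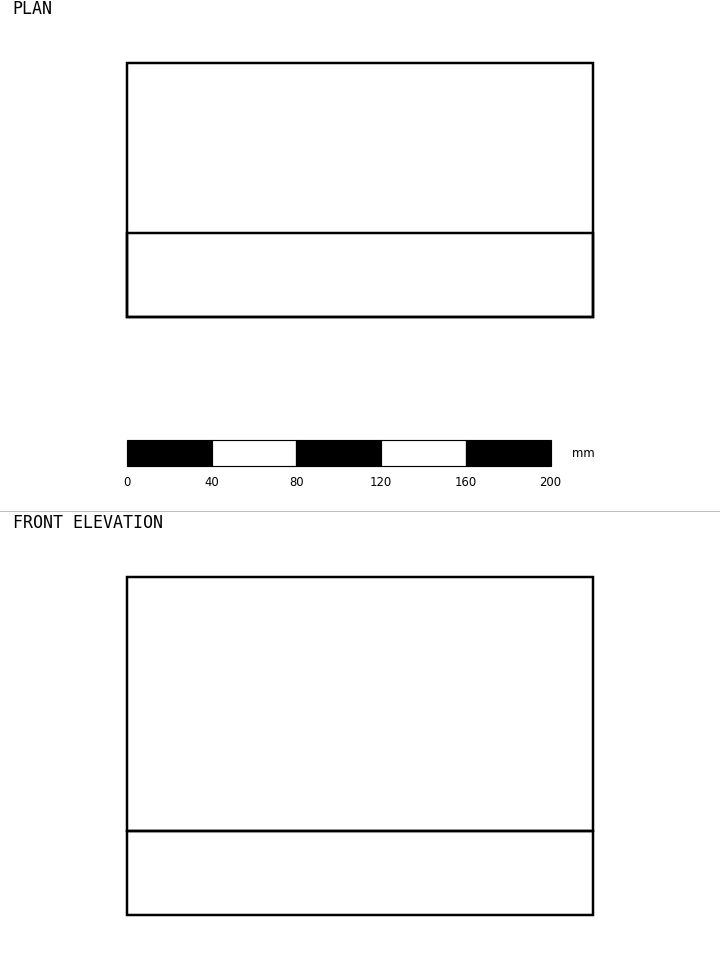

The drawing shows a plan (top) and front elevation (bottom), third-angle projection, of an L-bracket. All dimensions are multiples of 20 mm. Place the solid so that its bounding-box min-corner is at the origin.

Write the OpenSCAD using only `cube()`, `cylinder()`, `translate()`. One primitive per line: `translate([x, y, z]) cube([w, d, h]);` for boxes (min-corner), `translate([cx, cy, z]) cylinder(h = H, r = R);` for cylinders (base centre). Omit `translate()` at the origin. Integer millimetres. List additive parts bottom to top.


cube([220, 120, 40]);
translate([0, 0, 40]) cube([220, 40, 120]);
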